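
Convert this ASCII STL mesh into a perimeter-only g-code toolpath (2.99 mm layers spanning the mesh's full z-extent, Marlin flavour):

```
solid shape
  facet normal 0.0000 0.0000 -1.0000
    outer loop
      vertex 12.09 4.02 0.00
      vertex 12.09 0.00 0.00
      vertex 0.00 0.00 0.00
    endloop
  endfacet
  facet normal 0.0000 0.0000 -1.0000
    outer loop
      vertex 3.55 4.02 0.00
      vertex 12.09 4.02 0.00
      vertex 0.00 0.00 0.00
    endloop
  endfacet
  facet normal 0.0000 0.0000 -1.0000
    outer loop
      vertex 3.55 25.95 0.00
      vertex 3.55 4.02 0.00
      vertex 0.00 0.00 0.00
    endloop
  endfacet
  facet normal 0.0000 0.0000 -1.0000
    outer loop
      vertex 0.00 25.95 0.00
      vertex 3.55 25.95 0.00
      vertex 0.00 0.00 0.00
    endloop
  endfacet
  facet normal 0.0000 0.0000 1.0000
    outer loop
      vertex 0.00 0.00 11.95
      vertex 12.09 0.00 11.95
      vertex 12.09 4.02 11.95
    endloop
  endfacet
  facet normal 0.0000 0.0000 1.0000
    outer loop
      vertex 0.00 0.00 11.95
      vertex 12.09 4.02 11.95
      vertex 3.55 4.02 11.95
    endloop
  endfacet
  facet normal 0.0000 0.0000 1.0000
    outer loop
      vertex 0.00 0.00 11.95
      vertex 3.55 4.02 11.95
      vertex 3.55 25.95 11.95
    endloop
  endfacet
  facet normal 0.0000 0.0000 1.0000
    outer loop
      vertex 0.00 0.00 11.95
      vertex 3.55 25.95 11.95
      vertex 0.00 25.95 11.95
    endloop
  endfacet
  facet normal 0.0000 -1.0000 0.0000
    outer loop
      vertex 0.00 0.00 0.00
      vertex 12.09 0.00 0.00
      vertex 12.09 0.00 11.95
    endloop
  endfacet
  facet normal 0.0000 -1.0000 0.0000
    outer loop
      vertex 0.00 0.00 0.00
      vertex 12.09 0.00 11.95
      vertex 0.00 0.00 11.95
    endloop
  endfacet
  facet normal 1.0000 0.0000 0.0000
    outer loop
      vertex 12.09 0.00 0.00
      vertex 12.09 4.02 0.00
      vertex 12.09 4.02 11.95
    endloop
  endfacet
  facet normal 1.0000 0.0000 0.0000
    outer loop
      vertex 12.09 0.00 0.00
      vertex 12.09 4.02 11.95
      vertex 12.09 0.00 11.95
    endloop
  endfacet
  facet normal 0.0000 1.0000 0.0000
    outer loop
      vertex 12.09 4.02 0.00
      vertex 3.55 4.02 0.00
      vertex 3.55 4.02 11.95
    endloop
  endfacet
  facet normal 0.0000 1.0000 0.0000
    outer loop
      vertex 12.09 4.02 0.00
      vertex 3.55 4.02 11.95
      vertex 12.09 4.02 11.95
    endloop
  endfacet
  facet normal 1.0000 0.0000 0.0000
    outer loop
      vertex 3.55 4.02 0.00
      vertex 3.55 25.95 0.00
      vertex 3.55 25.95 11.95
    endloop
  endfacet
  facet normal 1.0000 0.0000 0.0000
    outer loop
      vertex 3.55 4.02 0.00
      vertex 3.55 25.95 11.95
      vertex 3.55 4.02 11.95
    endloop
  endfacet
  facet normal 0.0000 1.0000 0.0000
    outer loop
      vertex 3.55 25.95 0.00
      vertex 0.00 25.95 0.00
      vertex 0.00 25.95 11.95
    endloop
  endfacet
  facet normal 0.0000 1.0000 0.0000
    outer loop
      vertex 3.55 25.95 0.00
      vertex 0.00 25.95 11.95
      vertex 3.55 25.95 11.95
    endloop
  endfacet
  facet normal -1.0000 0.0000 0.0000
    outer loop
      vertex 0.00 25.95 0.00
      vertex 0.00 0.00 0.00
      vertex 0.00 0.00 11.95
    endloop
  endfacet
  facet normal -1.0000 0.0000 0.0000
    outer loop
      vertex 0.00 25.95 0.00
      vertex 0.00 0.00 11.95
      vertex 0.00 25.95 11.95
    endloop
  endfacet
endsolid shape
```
; perimeter-only toolpath
G21 ; units = mm
G90 ; absolute positioning
G28 ; home
; layer 1
G0 Z2.99
G0 X0.00 Y0.00
G1 X12.09 Y0.00
G1 X12.09 Y4.02
G1 X3.55 Y4.02
G1 X3.55 Y25.95
G1 X0.00 Y25.95
G1 X0.00 Y0.00
; layer 2
G0 Z5.97
G0 X0.00 Y0.00
G1 X12.09 Y0.00
G1 X12.09 Y4.02
G1 X3.55 Y4.02
G1 X3.55 Y25.95
G1 X0.00 Y25.95
G1 X0.00 Y0.00
; layer 3
G0 Z8.96
G0 X0.00 Y0.00
G1 X12.09 Y0.00
G1 X12.09 Y4.02
G1 X3.55 Y4.02
G1 X3.55 Y25.95
G1 X0.00 Y25.95
G1 X0.00 Y0.00
; layer 4
G0 Z11.95
G0 X0.00 Y0.00
G1 X12.09 Y0.00
G1 X12.09 Y4.02
G1 X3.55 Y4.02
G1 X3.55 Y25.95
G1 X0.00 Y25.95
G1 X0.00 Y0.00
M2 ; end

The solid is an L-shaped prism: outer 12.1 × 25.9 mm, arm thicknesses ≈ 4.02 mm (horizontal) and 3.55 mm (vertical), extruded 11.9 mm in z. Slicing at Δz = 2.99 mm — 4 equal slices spanning the solid's height, so layer i sits at z = i·h/4 — gives 4 non-empty perimeters. Each is a 6-segment closed polygon; G0 lifts to the layer z and rapids to the start vertex, then G1 traces the edges.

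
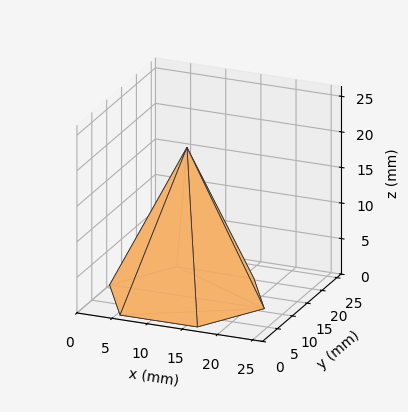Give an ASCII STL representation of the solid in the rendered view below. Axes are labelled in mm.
Reading the render: the shape is a regular 6-sided pyramid, base circumscribed radius ≈ 11 mm, apex at z ≈ 21 mm (dimensions read to the nearest mm from the axis ticks). For the STL, each face is triangulated and given an outward normal.

solid part
  facet normal 0.0000 0.0000 -1.0000
    outer loop
      vertex 5.5 20.5 0.0
      vertex 16.5 20.5 0.0
      vertex 22.0 11.0 0.0
    endloop
  endfacet
  facet normal 0.0000 0.0000 -1.0000
    outer loop
      vertex 0.0 11.0 0.0
      vertex 5.5 20.5 0.0
      vertex 22.0 11.0 0.0
    endloop
  endfacet
  facet normal 0.0000 0.0000 -1.0000
    outer loop
      vertex 5.5 1.5 0.0
      vertex 0.0 11.0 0.0
      vertex 22.0 11.0 0.0
    endloop
  endfacet
  facet normal 0.0000 0.0000 -1.0000
    outer loop
      vertex 16.5 1.5 0.0
      vertex 5.5 1.5 0.0
      vertex 22.0 11.0 0.0
    endloop
  endfacet
  facet normal 0.7882 0.4563 0.4129
    outer loop
      vertex 22.0 11.0 0.0
      vertex 16.5 20.5 0.0
      vertex 11.0 11.0 21.0
    endloop
  endfacet
  facet normal 0.0000 0.9111 0.4122
    outer loop
      vertex 16.5 20.5 0.0
      vertex 5.5 20.5 0.0
      vertex 11.0 11.0 21.0
    endloop
  endfacet
  facet normal -0.7882 0.4563 0.4129
    outer loop
      vertex 5.5 20.5 0.0
      vertex 0.0 11.0 0.0
      vertex 11.0 11.0 21.0
    endloop
  endfacet
  facet normal -0.7882 -0.4563 0.4129
    outer loop
      vertex 0.0 11.0 0.0
      vertex 5.5 1.5 0.0
      vertex 11.0 11.0 21.0
    endloop
  endfacet
  facet normal 0.0000 -0.9111 0.4122
    outer loop
      vertex 5.5 1.5 0.0
      vertex 16.5 1.5 0.0
      vertex 11.0 11.0 21.0
    endloop
  endfacet
  facet normal 0.7882 -0.4563 0.4129
    outer loop
      vertex 16.5 1.5 0.0
      vertex 22.0 11.0 0.0
      vertex 11.0 11.0 21.0
    endloop
  endfacet
endsolid part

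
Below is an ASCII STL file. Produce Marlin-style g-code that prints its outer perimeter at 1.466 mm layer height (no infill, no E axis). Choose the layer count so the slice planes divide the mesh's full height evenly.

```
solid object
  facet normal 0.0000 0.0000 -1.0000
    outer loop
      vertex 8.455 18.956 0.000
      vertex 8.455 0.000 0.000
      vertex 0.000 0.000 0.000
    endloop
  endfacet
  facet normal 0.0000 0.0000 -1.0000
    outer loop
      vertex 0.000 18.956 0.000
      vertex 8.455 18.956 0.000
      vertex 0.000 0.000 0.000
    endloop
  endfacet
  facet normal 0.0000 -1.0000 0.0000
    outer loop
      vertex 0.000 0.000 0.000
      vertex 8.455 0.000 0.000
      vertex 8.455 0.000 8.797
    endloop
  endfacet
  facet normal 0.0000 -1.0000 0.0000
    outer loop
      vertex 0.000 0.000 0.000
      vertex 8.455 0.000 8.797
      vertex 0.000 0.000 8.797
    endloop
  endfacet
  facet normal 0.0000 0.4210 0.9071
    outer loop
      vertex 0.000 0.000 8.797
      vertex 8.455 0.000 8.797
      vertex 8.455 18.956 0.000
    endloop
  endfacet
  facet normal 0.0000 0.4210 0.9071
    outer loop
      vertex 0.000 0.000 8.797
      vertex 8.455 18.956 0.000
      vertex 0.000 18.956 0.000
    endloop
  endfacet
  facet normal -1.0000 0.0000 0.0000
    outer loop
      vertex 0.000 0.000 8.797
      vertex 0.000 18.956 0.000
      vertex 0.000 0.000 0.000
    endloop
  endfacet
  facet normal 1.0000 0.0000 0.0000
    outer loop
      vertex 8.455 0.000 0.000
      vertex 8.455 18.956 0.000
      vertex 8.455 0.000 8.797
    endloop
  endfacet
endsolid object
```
; perimeter-only toolpath
G21 ; units = mm
G90 ; absolute positioning
G28 ; home
; layer 1
G0 Z1.466
G0 X0.000 Y0.000
G1 X8.455 Y0.000
G1 X8.455 Y15.797
G1 X0.000 Y15.797
G1 X0.000 Y0.000
; layer 2
G0 Z2.932
G0 X0.000 Y0.000
G1 X8.455 Y0.000
G1 X8.455 Y12.637
G1 X0.000 Y12.637
G1 X0.000 Y0.000
; layer 3
G0 Z4.399
G0 X0.000 Y0.000
G1 X8.455 Y0.000
G1 X8.455 Y9.478
G1 X0.000 Y9.478
G1 X0.000 Y0.000
; layer 4
G0 Z5.865
G0 X0.000 Y0.000
G1 X8.455 Y0.000
G1 X8.455 Y6.319
G1 X0.000 Y6.319
G1 X0.000 Y0.000
; layer 5
G0 Z7.331
G0 X0.000 Y0.000
G1 X8.455 Y0.000
G1 X8.455 Y3.159
G1 X0.000 Y3.159
G1 X0.000 Y0.000
M2 ; end

The solid is a wedge (ramp): 8.46 × 19 mm base, rising to 8.8 mm along the y=0 edge and sloping linearly to z=0 at y=19. Slicing at Δz = 1.466 mm — 6 equal slices spanning the solid's height, so layer i sits at z = i·h/6 — gives 5 non-empty perimeters. Each is a 4-segment closed polygon; G0 lifts to the layer z and rapids to the start vertex, then G1 traces the edges. The cross-section shrinks linearly with z (the slice at the apex is degenerate and omitted).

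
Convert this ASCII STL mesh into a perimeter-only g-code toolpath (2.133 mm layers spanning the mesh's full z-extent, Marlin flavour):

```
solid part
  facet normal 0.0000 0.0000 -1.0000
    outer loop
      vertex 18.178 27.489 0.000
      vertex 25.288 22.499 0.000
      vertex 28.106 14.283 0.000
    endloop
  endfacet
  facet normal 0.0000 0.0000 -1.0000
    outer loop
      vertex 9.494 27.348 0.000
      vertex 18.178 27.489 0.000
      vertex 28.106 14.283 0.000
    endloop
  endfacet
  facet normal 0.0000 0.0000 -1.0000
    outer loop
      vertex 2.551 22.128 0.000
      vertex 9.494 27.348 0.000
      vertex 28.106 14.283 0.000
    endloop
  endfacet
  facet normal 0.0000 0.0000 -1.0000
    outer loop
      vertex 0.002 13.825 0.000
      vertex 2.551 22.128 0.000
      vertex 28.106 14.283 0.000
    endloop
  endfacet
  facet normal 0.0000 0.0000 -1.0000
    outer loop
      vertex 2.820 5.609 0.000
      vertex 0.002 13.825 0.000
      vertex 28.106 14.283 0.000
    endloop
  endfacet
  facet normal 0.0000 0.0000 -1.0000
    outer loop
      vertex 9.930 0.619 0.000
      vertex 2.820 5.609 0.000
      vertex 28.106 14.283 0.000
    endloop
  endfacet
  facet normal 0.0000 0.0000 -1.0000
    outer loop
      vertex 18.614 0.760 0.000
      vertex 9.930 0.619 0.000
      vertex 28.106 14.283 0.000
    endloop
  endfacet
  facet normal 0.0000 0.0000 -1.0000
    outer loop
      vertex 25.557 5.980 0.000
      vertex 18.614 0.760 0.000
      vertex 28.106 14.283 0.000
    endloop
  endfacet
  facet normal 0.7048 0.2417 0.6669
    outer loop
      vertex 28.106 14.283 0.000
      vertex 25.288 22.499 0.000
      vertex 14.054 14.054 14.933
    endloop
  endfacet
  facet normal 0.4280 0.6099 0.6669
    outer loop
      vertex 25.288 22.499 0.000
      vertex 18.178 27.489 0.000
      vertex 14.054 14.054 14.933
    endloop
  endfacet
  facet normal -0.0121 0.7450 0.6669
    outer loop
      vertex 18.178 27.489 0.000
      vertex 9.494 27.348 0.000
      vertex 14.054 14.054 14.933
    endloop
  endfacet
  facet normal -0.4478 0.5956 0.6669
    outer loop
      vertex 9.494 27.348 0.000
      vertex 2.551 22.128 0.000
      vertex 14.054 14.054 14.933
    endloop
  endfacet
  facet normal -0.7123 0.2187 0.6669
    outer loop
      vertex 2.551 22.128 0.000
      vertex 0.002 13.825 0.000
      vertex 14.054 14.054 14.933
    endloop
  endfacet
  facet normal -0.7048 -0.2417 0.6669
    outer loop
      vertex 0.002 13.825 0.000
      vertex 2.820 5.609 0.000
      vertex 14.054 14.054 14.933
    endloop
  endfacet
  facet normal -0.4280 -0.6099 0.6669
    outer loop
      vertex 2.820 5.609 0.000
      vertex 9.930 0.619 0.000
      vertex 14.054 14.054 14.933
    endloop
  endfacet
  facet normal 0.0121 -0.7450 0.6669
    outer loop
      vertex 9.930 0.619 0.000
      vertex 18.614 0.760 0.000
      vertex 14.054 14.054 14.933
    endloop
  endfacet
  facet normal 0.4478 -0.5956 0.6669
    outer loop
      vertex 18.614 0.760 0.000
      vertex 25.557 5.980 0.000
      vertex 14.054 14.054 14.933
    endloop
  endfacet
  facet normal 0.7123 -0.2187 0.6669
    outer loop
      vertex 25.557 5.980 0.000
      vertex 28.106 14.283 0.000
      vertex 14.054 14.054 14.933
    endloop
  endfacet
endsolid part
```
; perimeter-only toolpath
G21 ; units = mm
G90 ; absolute positioning
G28 ; home
; layer 1
G0 Z2.133
G0 X26.099 Y14.250
G1 X23.683 Y21.293
G1 X17.589 Y25.570
G1 X10.145 Y25.449
G1 X4.194 Y20.975
G1 X2.009 Y13.858
G1 X4.425 Y6.815
G1 X10.519 Y2.538
G1 X17.963 Y2.659
G1 X23.914 Y7.133
G1 X26.099 Y14.250
; layer 2
G0 Z4.267
G0 X24.091 Y14.218
G1 X22.078 Y20.086
G1 X17.000 Y23.650
G1 X10.797 Y23.550
G1 X5.838 Y19.821
G1 X4.017 Y13.890
G1 X6.030 Y8.022
G1 X11.108 Y4.458
G1 X17.311 Y4.558
G1 X22.270 Y8.287
G1 X24.091 Y14.218
; layer 3
G0 Z6.400
G0 X22.084 Y14.185
G1 X20.473 Y18.880
G1 X16.411 Y21.731
G1 X11.448 Y21.651
G1 X7.481 Y18.668
G1 X6.024 Y13.923
G1 X7.635 Y9.228
G1 X11.697 Y6.377
G1 X16.660 Y6.457
G1 X20.627 Y9.440
G1 X22.084 Y14.185
; layer 4
G0 Z8.533
G0 X20.076 Y14.152
G1 X18.869 Y17.673
G1 X15.821 Y19.812
G1 X12.100 Y19.751
G1 X9.124 Y17.514
G1 X8.032 Y13.956
G1 X9.239 Y10.435
G1 X12.287 Y8.296
G1 X16.008 Y8.357
G1 X18.984 Y10.594
G1 X20.076 Y14.152
; layer 5
G0 Z10.666
G0 X18.069 Y14.119
G1 X17.264 Y16.467
G1 X15.232 Y17.893
G1 X12.751 Y17.852
G1 X10.767 Y16.361
G1 X10.039 Y13.989
G1 X10.844 Y11.641
G1 X12.876 Y10.215
G1 X15.357 Y10.256
G1 X17.341 Y11.747
G1 X18.069 Y14.119
; layer 6
G0 Z12.800
G0 X16.061 Y14.087
G1 X15.659 Y15.260
G1 X14.643 Y15.973
G1 X13.403 Y15.953
G1 X12.411 Y15.207
G1 X12.047 Y14.021
G1 X12.449 Y12.848
G1 X13.465 Y12.135
G1 X14.705 Y12.155
G1 X15.697 Y12.901
G1 X16.061 Y14.087
M2 ; end

The solid is a regular 10-sided pyramid, base circumscribed radius ≈ 14.1 mm, apex at z ≈ 14.9 mm. Slicing at Δz = 2.133 mm — 7 equal slices spanning the solid's height, so layer i sits at z = i·h/7 — gives 6 non-empty perimeters. Each is a 10-segment closed polygon; G0 lifts to the layer z and rapids to the start vertex, then G1 traces the edges. The cross-section shrinks linearly with z (the slice at the apex is degenerate and omitted).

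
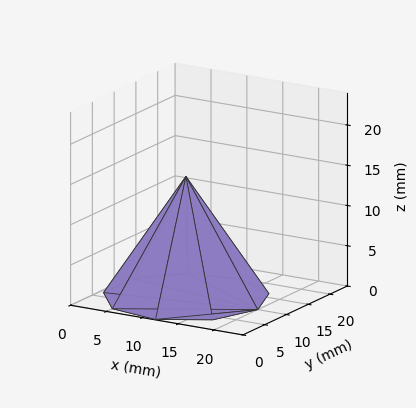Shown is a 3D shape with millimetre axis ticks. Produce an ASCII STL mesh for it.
Reading the render: the shape is a regular 9-sided pyramid, base circumscribed radius ≈ 10 mm, apex at z ≈ 15 mm (dimensions read to the nearest mm from the axis ticks). For the STL, each face is triangulated and given an outward normal.

solid part
  facet normal 0.0000 0.0000 -1.0000
    outer loop
      vertex 11.74 19.85 0.00
      vertex 17.66 16.43 0.00
      vertex 20.00 10.00 0.00
    endloop
  endfacet
  facet normal 0.0000 0.0000 -1.0000
    outer loop
      vertex 5.00 18.66 0.00
      vertex 11.74 19.85 0.00
      vertex 20.00 10.00 0.00
    endloop
  endfacet
  facet normal 0.0000 0.0000 -1.0000
    outer loop
      vertex 0.60 13.42 0.00
      vertex 5.00 18.66 0.00
      vertex 20.00 10.00 0.00
    endloop
  endfacet
  facet normal 0.0000 0.0000 -1.0000
    outer loop
      vertex 0.60 6.58 0.00
      vertex 0.60 13.42 0.00
      vertex 20.00 10.00 0.00
    endloop
  endfacet
  facet normal 0.0000 0.0000 -1.0000
    outer loop
      vertex 5.00 1.34 0.00
      vertex 0.60 6.58 0.00
      vertex 20.00 10.00 0.00
    endloop
  endfacet
  facet normal 0.0000 0.0000 -1.0000
    outer loop
      vertex 11.74 0.15 0.00
      vertex 5.00 1.34 0.00
      vertex 20.00 10.00 0.00
    endloop
  endfacet
  facet normal 0.0000 0.0000 -1.0000
    outer loop
      vertex 17.66 3.57 0.00
      vertex 11.74 0.15 0.00
      vertex 20.00 10.00 0.00
    endloop
  endfacet
  facet normal 0.7963 0.2898 0.5309
    outer loop
      vertex 20.00 10.00 0.00
      vertex 17.66 16.43 0.00
      vertex 10.00 10.00 15.00
    endloop
  endfacet
  facet normal 0.4239 0.7337 0.5310
    outer loop
      vertex 17.66 16.43 0.00
      vertex 11.74 19.85 0.00
      vertex 10.00 10.00 15.00
    endloop
  endfacet
  facet normal -0.1473 0.8345 0.5309
    outer loop
      vertex 11.74 19.85 0.00
      vertex 5.00 18.66 0.00
      vertex 10.00 10.00 15.00
    endloop
  endfacet
  facet normal -0.6490 0.5449 0.5309
    outer loop
      vertex 5.00 18.66 0.00
      vertex 0.60 13.42 0.00
      vertex 10.00 10.00 15.00
    endloop
  endfacet
  facet normal -0.8474 0.0000 0.5310
    outer loop
      vertex 0.60 13.42 0.00
      vertex 0.60 6.58 0.00
      vertex 10.00 10.00 15.00
    endloop
  endfacet
  facet normal -0.6490 -0.5449 0.5309
    outer loop
      vertex 0.60 6.58 0.00
      vertex 5.00 1.34 0.00
      vertex 10.00 10.00 15.00
    endloop
  endfacet
  facet normal -0.1473 -0.8345 0.5309
    outer loop
      vertex 5.00 1.34 0.00
      vertex 11.74 0.15 0.00
      vertex 10.00 10.00 15.00
    endloop
  endfacet
  facet normal 0.4239 -0.7337 0.5310
    outer loop
      vertex 11.74 0.15 0.00
      vertex 17.66 3.57 0.00
      vertex 10.00 10.00 15.00
    endloop
  endfacet
  facet normal 0.7963 -0.2898 0.5309
    outer loop
      vertex 17.66 3.57 0.00
      vertex 20.00 10.00 0.00
      vertex 10.00 10.00 15.00
    endloop
  endfacet
endsolid part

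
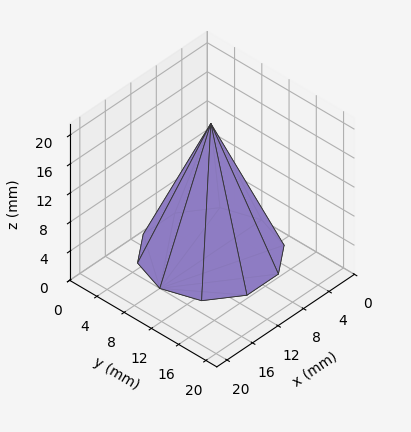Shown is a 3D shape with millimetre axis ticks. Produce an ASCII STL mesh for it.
Reading the render: the shape is a regular 10-sided pyramid, base circumscribed radius ≈ 8 mm, apex at z ≈ 18 mm (dimensions read to the nearest mm from the axis ticks). For the STL, each face is triangulated and given an outward normal.

solid part
  facet normal 0.0000 0.0000 -1.0000
    outer loop
      vertex 10.47 15.61 0.00
      vertex 14.47 12.70 0.00
      vertex 16.00 8.00 0.00
    endloop
  endfacet
  facet normal 0.0000 0.0000 -1.0000
    outer loop
      vertex 5.53 15.61 0.00
      vertex 10.47 15.61 0.00
      vertex 16.00 8.00 0.00
    endloop
  endfacet
  facet normal 0.0000 0.0000 -1.0000
    outer loop
      vertex 1.53 12.70 0.00
      vertex 5.53 15.61 0.00
      vertex 16.00 8.00 0.00
    endloop
  endfacet
  facet normal 0.0000 0.0000 -1.0000
    outer loop
      vertex 0.00 8.00 0.00
      vertex 1.53 12.70 0.00
      vertex 16.00 8.00 0.00
    endloop
  endfacet
  facet normal 0.0000 0.0000 -1.0000
    outer loop
      vertex 1.53 3.30 0.00
      vertex 0.00 8.00 0.00
      vertex 16.00 8.00 0.00
    endloop
  endfacet
  facet normal 0.0000 0.0000 -1.0000
    outer loop
      vertex 5.53 0.39 0.00
      vertex 1.53 3.30 0.00
      vertex 16.00 8.00 0.00
    endloop
  endfacet
  facet normal 0.0000 0.0000 -1.0000
    outer loop
      vertex 10.47 0.39 0.00
      vertex 5.53 0.39 0.00
      vertex 16.00 8.00 0.00
    endloop
  endfacet
  facet normal 0.0000 0.0000 -1.0000
    outer loop
      vertex 14.47 3.30 0.00
      vertex 10.47 0.39 0.00
      vertex 16.00 8.00 0.00
    endloop
  endfacet
  facet normal 0.8759 0.2851 0.3893
    outer loop
      vertex 16.00 8.00 0.00
      vertex 14.47 12.70 0.00
      vertex 8.00 8.00 18.00
    endloop
  endfacet
  facet normal 0.5419 0.7449 0.3893
    outer loop
      vertex 14.47 12.70 0.00
      vertex 10.47 15.61 0.00
      vertex 8.00 8.00 18.00
    endloop
  endfacet
  facet normal 0.0000 0.9211 0.3894
    outer loop
      vertex 10.47 15.61 0.00
      vertex 5.53 15.61 0.00
      vertex 8.00 8.00 18.00
    endloop
  endfacet
  facet normal -0.5419 0.7449 0.3893
    outer loop
      vertex 5.53 15.61 0.00
      vertex 1.53 12.70 0.00
      vertex 8.00 8.00 18.00
    endloop
  endfacet
  facet normal -0.8759 0.2851 0.3893
    outer loop
      vertex 1.53 12.70 0.00
      vertex 0.00 8.00 0.00
      vertex 8.00 8.00 18.00
    endloop
  endfacet
  facet normal -0.8759 -0.2851 0.3893
    outer loop
      vertex 0.00 8.00 0.00
      vertex 1.53 3.30 0.00
      vertex 8.00 8.00 18.00
    endloop
  endfacet
  facet normal -0.5419 -0.7449 0.3893
    outer loop
      vertex 1.53 3.30 0.00
      vertex 5.53 0.39 0.00
      vertex 8.00 8.00 18.00
    endloop
  endfacet
  facet normal 0.0000 -0.9211 0.3894
    outer loop
      vertex 5.53 0.39 0.00
      vertex 10.47 0.39 0.00
      vertex 8.00 8.00 18.00
    endloop
  endfacet
  facet normal 0.5419 -0.7449 0.3893
    outer loop
      vertex 10.47 0.39 0.00
      vertex 14.47 3.30 0.00
      vertex 8.00 8.00 18.00
    endloop
  endfacet
  facet normal 0.8759 -0.2851 0.3893
    outer loop
      vertex 14.47 3.30 0.00
      vertex 16.00 8.00 0.00
      vertex 8.00 8.00 18.00
    endloop
  endfacet
endsolid part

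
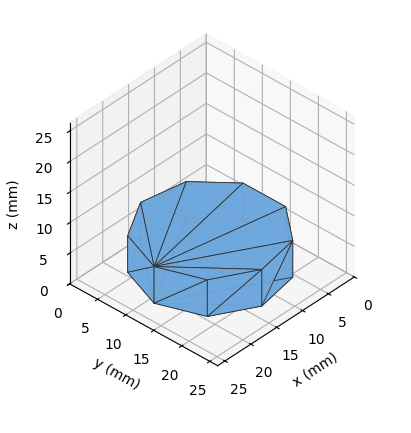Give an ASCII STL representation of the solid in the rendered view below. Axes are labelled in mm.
Reading the render: the shape is a regular 9-sided prism (a cylinder approximated with 9 flat sides), circumscribed radius ≈ 11 mm, height ≈ 6 mm (dimensions read to the nearest mm from the axis ticks). For the STL, each face is triangulated and given an outward normal.

solid part
  facet normal 0.0000 0.0000 -1.0000
    outer loop
      vertex 12.9 21.8 0.0
      vertex 19.4 18.1 0.0
      vertex 22.0 11.0 0.0
    endloop
  endfacet
  facet normal 0.0000 0.0000 -1.0000
    outer loop
      vertex 5.5 20.5 0.0
      vertex 12.9 21.8 0.0
      vertex 22.0 11.0 0.0
    endloop
  endfacet
  facet normal 0.0000 0.0000 -1.0000
    outer loop
      vertex 0.7 14.8 0.0
      vertex 5.5 20.5 0.0
      vertex 22.0 11.0 0.0
    endloop
  endfacet
  facet normal 0.0000 0.0000 -1.0000
    outer loop
      vertex 0.7 7.2 0.0
      vertex 0.7 14.8 0.0
      vertex 22.0 11.0 0.0
    endloop
  endfacet
  facet normal 0.0000 0.0000 -1.0000
    outer loop
      vertex 5.5 1.5 0.0
      vertex 0.7 7.2 0.0
      vertex 22.0 11.0 0.0
    endloop
  endfacet
  facet normal 0.0000 0.0000 -1.0000
    outer loop
      vertex 12.9 0.2 0.0
      vertex 5.5 1.5 0.0
      vertex 22.0 11.0 0.0
    endloop
  endfacet
  facet normal 0.0000 0.0000 -1.0000
    outer loop
      vertex 19.4 3.9 0.0
      vertex 12.9 0.2 0.0
      vertex 22.0 11.0 0.0
    endloop
  endfacet
  facet normal 0.0000 0.0000 1.0000
    outer loop
      vertex 22.0 11.0 6.0
      vertex 19.4 18.1 6.0
      vertex 12.9 21.8 6.0
    endloop
  endfacet
  facet normal 0.0000 0.0000 1.0000
    outer loop
      vertex 22.0 11.0 6.0
      vertex 12.9 21.8 6.0
      vertex 5.5 20.5 6.0
    endloop
  endfacet
  facet normal 0.0000 0.0000 1.0000
    outer loop
      vertex 22.0 11.0 6.0
      vertex 5.5 20.5 6.0
      vertex 0.7 14.8 6.0
    endloop
  endfacet
  facet normal 0.0000 0.0000 1.0000
    outer loop
      vertex 22.0 11.0 6.0
      vertex 0.7 14.8 6.0
      vertex 0.7 7.2 6.0
    endloop
  endfacet
  facet normal 0.0000 0.0000 1.0000
    outer loop
      vertex 22.0 11.0 6.0
      vertex 0.7 7.2 6.0
      vertex 5.5 1.5 6.0
    endloop
  endfacet
  facet normal 0.0000 0.0000 1.0000
    outer loop
      vertex 22.0 11.0 6.0
      vertex 5.5 1.5 6.0
      vertex 12.9 0.2 6.0
    endloop
  endfacet
  facet normal 0.0000 0.0000 1.0000
    outer loop
      vertex 22.0 11.0 6.0
      vertex 12.9 0.2 6.0
      vertex 19.4 3.9 6.0
    endloop
  endfacet
  facet normal 0.9390 0.3439 0.0000
    outer loop
      vertex 22.0 11.0 0.0
      vertex 19.4 18.1 0.0
      vertex 19.4 18.1 6.0
    endloop
  endfacet
  facet normal 0.9390 0.3439 0.0000
    outer loop
      vertex 22.0 11.0 0.0
      vertex 19.4 18.1 6.0
      vertex 22.0 11.0 6.0
    endloop
  endfacet
  facet normal 0.4947 0.8691 0.0000
    outer loop
      vertex 19.4 18.1 0.0
      vertex 12.9 21.8 0.0
      vertex 12.9 21.8 6.0
    endloop
  endfacet
  facet normal 0.4947 0.8691 0.0000
    outer loop
      vertex 19.4 18.1 0.0
      vertex 12.9 21.8 6.0
      vertex 19.4 18.1 6.0
    endloop
  endfacet
  facet normal -0.1730 0.9849 0.0000
    outer loop
      vertex 12.9 21.8 0.0
      vertex 5.5 20.5 0.0
      vertex 5.5 20.5 6.0
    endloop
  endfacet
  facet normal -0.1730 0.9849 0.0000
    outer loop
      vertex 12.9 21.8 0.0
      vertex 5.5 20.5 6.0
      vertex 12.9 21.8 6.0
    endloop
  endfacet
  facet normal -0.7649 0.6441 0.0000
    outer loop
      vertex 5.5 20.5 0.0
      vertex 0.7 14.8 0.0
      vertex 0.7 14.8 6.0
    endloop
  endfacet
  facet normal -0.7649 0.6441 0.0000
    outer loop
      vertex 5.5 20.5 0.0
      vertex 0.7 14.8 6.0
      vertex 5.5 20.5 6.0
    endloop
  endfacet
  facet normal -1.0000 0.0000 0.0000
    outer loop
      vertex 0.7 14.8 0.0
      vertex 0.7 7.2 0.0
      vertex 0.7 7.2 6.0
    endloop
  endfacet
  facet normal -1.0000 0.0000 0.0000
    outer loop
      vertex 0.7 14.8 0.0
      vertex 0.7 7.2 6.0
      vertex 0.7 14.8 6.0
    endloop
  endfacet
  facet normal -0.7649 -0.6441 0.0000
    outer loop
      vertex 0.7 7.2 0.0
      vertex 5.5 1.5 0.0
      vertex 5.5 1.5 6.0
    endloop
  endfacet
  facet normal -0.7649 -0.6441 0.0000
    outer loop
      vertex 0.7 7.2 0.0
      vertex 5.5 1.5 6.0
      vertex 0.7 7.2 6.0
    endloop
  endfacet
  facet normal -0.1730 -0.9849 0.0000
    outer loop
      vertex 5.5 1.5 0.0
      vertex 12.9 0.2 0.0
      vertex 12.9 0.2 6.0
    endloop
  endfacet
  facet normal -0.1730 -0.9849 0.0000
    outer loop
      vertex 5.5 1.5 0.0
      vertex 12.9 0.2 6.0
      vertex 5.5 1.5 6.0
    endloop
  endfacet
  facet normal 0.4947 -0.8691 0.0000
    outer loop
      vertex 12.9 0.2 0.0
      vertex 19.4 3.9 0.0
      vertex 19.4 3.9 6.0
    endloop
  endfacet
  facet normal 0.4947 -0.8691 0.0000
    outer loop
      vertex 12.9 0.2 0.0
      vertex 19.4 3.9 6.0
      vertex 12.9 0.2 6.0
    endloop
  endfacet
  facet normal 0.9390 -0.3439 0.0000
    outer loop
      vertex 19.4 3.9 0.0
      vertex 22.0 11.0 0.0
      vertex 22.0 11.0 6.0
    endloop
  endfacet
  facet normal 0.9390 -0.3439 0.0000
    outer loop
      vertex 19.4 3.9 0.0
      vertex 22.0 11.0 6.0
      vertex 19.4 3.9 6.0
    endloop
  endfacet
endsolid part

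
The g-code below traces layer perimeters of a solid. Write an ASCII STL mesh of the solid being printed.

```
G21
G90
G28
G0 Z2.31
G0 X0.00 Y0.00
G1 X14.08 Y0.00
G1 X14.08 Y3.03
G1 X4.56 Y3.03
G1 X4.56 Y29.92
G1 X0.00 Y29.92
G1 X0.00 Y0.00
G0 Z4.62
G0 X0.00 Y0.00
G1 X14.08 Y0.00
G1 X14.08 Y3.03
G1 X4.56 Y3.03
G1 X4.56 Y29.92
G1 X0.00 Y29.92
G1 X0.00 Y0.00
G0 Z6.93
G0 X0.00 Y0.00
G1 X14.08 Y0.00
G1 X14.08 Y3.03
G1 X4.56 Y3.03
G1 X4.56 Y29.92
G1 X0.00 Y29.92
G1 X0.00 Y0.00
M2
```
solid part
  facet normal 0.0000 0.0000 -1.0000
    outer loop
      vertex 14.08 3.03 0.00
      vertex 14.08 0.00 0.00
      vertex 0.00 0.00 0.00
    endloop
  endfacet
  facet normal 0.0000 0.0000 -1.0000
    outer loop
      vertex 4.56 3.03 0.00
      vertex 14.08 3.03 0.00
      vertex 0.00 0.00 0.00
    endloop
  endfacet
  facet normal 0.0000 0.0000 -1.0000
    outer loop
      vertex 4.56 29.92 0.00
      vertex 4.56 3.03 0.00
      vertex 0.00 0.00 0.00
    endloop
  endfacet
  facet normal 0.0000 0.0000 -1.0000
    outer loop
      vertex 0.00 29.92 0.00
      vertex 4.56 29.92 0.00
      vertex 0.00 0.00 0.00
    endloop
  endfacet
  facet normal 0.0000 0.0000 1.0000
    outer loop
      vertex 0.00 0.00 6.93
      vertex 14.08 0.00 6.93
      vertex 14.08 3.03 6.93
    endloop
  endfacet
  facet normal 0.0000 0.0000 1.0000
    outer loop
      vertex 0.00 0.00 6.93
      vertex 14.08 3.03 6.93
      vertex 4.56 3.03 6.93
    endloop
  endfacet
  facet normal 0.0000 0.0000 1.0000
    outer loop
      vertex 0.00 0.00 6.93
      vertex 4.56 3.03 6.93
      vertex 4.56 29.92 6.93
    endloop
  endfacet
  facet normal 0.0000 0.0000 1.0000
    outer loop
      vertex 0.00 0.00 6.93
      vertex 4.56 29.92 6.93
      vertex 0.00 29.92 6.93
    endloop
  endfacet
  facet normal 0.0000 -1.0000 0.0000
    outer loop
      vertex 0.00 0.00 0.00
      vertex 14.08 0.00 0.00
      vertex 14.08 0.00 6.93
    endloop
  endfacet
  facet normal 0.0000 -1.0000 0.0000
    outer loop
      vertex 0.00 0.00 0.00
      vertex 14.08 0.00 6.93
      vertex 0.00 0.00 6.93
    endloop
  endfacet
  facet normal 1.0000 0.0000 0.0000
    outer loop
      vertex 14.08 0.00 0.00
      vertex 14.08 3.03 0.00
      vertex 14.08 3.03 6.93
    endloop
  endfacet
  facet normal 1.0000 0.0000 0.0000
    outer loop
      vertex 14.08 0.00 0.00
      vertex 14.08 3.03 6.93
      vertex 14.08 0.00 6.93
    endloop
  endfacet
  facet normal 0.0000 1.0000 0.0000
    outer loop
      vertex 14.08 3.03 0.00
      vertex 4.56 3.03 0.00
      vertex 4.56 3.03 6.93
    endloop
  endfacet
  facet normal 0.0000 1.0000 0.0000
    outer loop
      vertex 14.08 3.03 0.00
      vertex 4.56 3.03 6.93
      vertex 14.08 3.03 6.93
    endloop
  endfacet
  facet normal 1.0000 0.0000 0.0000
    outer loop
      vertex 4.56 3.03 0.00
      vertex 4.56 29.92 0.00
      vertex 4.56 29.92 6.93
    endloop
  endfacet
  facet normal 1.0000 0.0000 0.0000
    outer loop
      vertex 4.56 3.03 0.00
      vertex 4.56 29.92 6.93
      vertex 4.56 3.03 6.93
    endloop
  endfacet
  facet normal 0.0000 1.0000 0.0000
    outer loop
      vertex 4.56 29.92 0.00
      vertex 0.00 29.92 0.00
      vertex 0.00 29.92 6.93
    endloop
  endfacet
  facet normal 0.0000 1.0000 0.0000
    outer loop
      vertex 4.56 29.92 0.00
      vertex 0.00 29.92 6.93
      vertex 4.56 29.92 6.93
    endloop
  endfacet
  facet normal -1.0000 0.0000 0.0000
    outer loop
      vertex 0.00 29.92 0.00
      vertex 0.00 0.00 0.00
      vertex 0.00 0.00 6.93
    endloop
  endfacet
  facet normal -1.0000 0.0000 0.0000
    outer loop
      vertex 0.00 29.92 0.00
      vertex 0.00 0.00 6.93
      vertex 0.00 29.92 6.93
    endloop
  endfacet
endsolid part

The G0 Z moves step by Δz≈2.31 mm. Every layer's G1 loop is the same polygon, so the solid is a straight extrusion of it from z=0 to z≈6.93. Closing with flat bottom and top caps and triangulating gives 20 facets — an L-shaped prism: outer 14.1 × 29.9 mm, arm thicknesses ≈ 3.03 mm (horizontal) and 4.56 mm (vertical), extruded 6.93 mm in z.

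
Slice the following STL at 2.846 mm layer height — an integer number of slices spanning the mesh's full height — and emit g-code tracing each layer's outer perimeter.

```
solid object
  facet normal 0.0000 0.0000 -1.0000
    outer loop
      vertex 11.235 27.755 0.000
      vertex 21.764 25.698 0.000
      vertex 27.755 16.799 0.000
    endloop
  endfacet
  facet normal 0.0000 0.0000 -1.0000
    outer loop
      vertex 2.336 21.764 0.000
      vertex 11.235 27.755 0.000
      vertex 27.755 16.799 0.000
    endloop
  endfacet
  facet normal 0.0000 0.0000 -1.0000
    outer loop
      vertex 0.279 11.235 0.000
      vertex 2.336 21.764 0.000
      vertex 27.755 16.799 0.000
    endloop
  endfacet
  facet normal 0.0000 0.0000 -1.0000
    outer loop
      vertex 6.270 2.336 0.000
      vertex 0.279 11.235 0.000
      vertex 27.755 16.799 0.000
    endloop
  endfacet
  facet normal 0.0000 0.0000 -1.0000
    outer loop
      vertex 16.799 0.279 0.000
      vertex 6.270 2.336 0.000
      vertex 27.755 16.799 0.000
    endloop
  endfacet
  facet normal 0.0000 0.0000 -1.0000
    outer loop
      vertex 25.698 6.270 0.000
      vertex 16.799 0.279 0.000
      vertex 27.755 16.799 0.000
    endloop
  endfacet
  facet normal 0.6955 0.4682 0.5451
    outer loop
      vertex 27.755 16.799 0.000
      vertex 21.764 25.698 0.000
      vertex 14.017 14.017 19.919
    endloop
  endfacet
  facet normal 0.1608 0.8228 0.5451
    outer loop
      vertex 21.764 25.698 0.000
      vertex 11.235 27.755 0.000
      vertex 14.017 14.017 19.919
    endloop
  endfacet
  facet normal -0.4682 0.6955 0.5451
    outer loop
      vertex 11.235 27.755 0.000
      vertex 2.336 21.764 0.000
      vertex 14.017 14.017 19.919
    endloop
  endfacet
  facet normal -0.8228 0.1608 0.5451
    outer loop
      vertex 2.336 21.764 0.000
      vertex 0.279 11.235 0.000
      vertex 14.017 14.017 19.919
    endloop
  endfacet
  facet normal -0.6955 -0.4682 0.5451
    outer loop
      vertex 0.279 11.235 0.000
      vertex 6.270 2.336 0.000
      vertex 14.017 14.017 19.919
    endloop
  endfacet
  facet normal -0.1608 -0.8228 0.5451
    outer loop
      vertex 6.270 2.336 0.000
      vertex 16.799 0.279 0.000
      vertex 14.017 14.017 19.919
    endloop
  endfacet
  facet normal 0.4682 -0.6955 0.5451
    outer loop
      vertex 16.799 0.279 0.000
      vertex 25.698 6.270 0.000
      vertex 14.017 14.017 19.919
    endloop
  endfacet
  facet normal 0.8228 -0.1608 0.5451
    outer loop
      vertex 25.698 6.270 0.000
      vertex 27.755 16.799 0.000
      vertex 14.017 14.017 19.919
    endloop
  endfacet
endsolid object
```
; perimeter-only toolpath
G21 ; units = mm
G90 ; absolute positioning
G28 ; home
; layer 1
G0 Z2.846
G0 X25.792 Y16.402
G1 X20.657 Y24.029
G1 X11.632 Y25.792
G1 X4.005 Y20.657
G1 X2.242 Y11.632
G1 X7.377 Y4.005
G1 X16.402 Y2.242
G1 X24.029 Y7.377
G1 X25.792 Y16.402
; layer 2
G0 Z5.691
G0 X23.830 Y16.004
G1 X19.551 Y22.361
G1 X12.030 Y23.830
G1 X5.673 Y19.551
G1 X4.204 Y12.030
G1 X8.483 Y5.673
G1 X16.004 Y4.204
G1 X22.361 Y8.483
G1 X23.830 Y16.004
; layer 3
G0 Z8.537
G0 X21.867 Y15.607
G1 X18.444 Y20.692
G1 X12.427 Y21.867
G1 X7.342 Y18.444
G1 X6.167 Y12.427
G1 X9.590 Y7.342
G1 X15.607 Y6.167
G1 X20.692 Y9.590
G1 X21.867 Y15.607
; layer 4
G0 Z11.382
G0 X19.905 Y15.209
G1 X17.337 Y19.023
G1 X12.825 Y19.905
G1 X9.011 Y17.337
G1 X8.129 Y12.825
G1 X10.697 Y9.011
G1 X15.209 Y8.129
G1 X19.023 Y10.697
G1 X19.905 Y15.209
; layer 5
G0 Z14.228
G0 X17.942 Y14.812
G1 X16.230 Y17.354
G1 X13.222 Y17.942
G1 X10.680 Y16.230
G1 X10.092 Y13.222
G1 X11.804 Y10.680
G1 X14.812 Y10.092
G1 X17.354 Y11.804
G1 X17.942 Y14.812
; layer 6
G0 Z17.073
G0 X15.980 Y14.414
G1 X15.124 Y15.686
G1 X13.620 Y15.980
G1 X12.348 Y15.124
G1 X12.054 Y13.620
G1 X12.910 Y12.348
G1 X14.414 Y12.054
G1 X15.686 Y12.910
G1 X15.980 Y14.414
M2 ; end

The solid is a regular 8-sided pyramid, base circumscribed radius ≈ 14 mm, apex at z ≈ 19.9 mm. Slicing at Δz = 2.846 mm — 7 equal slices spanning the solid's height, so layer i sits at z = i·h/7 — gives 6 non-empty perimeters. Each is a 8-segment closed polygon; G0 lifts to the layer z and rapids to the start vertex, then G1 traces the edges. The cross-section shrinks linearly with z (the slice at the apex is degenerate and omitted).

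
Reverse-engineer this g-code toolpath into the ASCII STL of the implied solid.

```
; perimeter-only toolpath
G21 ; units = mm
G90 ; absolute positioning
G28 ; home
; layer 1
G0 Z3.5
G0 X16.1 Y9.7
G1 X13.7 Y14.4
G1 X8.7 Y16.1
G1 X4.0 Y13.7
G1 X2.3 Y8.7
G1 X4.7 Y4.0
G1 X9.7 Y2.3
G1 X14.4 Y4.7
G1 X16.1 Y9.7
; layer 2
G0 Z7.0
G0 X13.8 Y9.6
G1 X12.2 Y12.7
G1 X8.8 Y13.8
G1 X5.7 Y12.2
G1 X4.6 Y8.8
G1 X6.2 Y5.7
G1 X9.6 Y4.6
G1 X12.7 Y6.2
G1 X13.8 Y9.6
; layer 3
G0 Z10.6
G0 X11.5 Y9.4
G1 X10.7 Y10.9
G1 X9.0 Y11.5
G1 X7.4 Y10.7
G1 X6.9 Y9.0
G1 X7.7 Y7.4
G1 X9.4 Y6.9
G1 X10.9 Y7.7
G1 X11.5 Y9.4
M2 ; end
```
solid part
  facet normal 0.0000 0.0000 -1.0000
    outer loop
      vertex 8.5 18.4 0.0
      vertex 15.2 16.2 0.0
      vertex 18.4 9.9 0.0
    endloop
  endfacet
  facet normal 0.0000 0.0000 -1.0000
    outer loop
      vertex 2.2 15.2 0.0
      vertex 8.5 18.4 0.0
      vertex 18.4 9.9 0.0
    endloop
  endfacet
  facet normal 0.0000 0.0000 -1.0000
    outer loop
      vertex 0.0 8.5 0.0
      vertex 2.2 15.2 0.0
      vertex 18.4 9.9 0.0
    endloop
  endfacet
  facet normal 0.0000 0.0000 -1.0000
    outer loop
      vertex 3.2 2.2 0.0
      vertex 0.0 8.5 0.0
      vertex 18.4 9.9 0.0
    endloop
  endfacet
  facet normal 0.0000 0.0000 -1.0000
    outer loop
      vertex 9.9 0.0 0.0
      vertex 3.2 2.2 0.0
      vertex 18.4 9.9 0.0
    endloop
  endfacet
  facet normal 0.0000 0.0000 -1.0000
    outer loop
      vertex 16.2 3.2 0.0
      vertex 9.9 0.0 0.0
      vertex 18.4 9.9 0.0
    endloop
  endfacet
  facet normal 0.7631 0.3876 0.5172
    outer loop
      vertex 18.4 9.9 0.0
      vertex 15.2 16.2 0.0
      vertex 9.2 9.2 14.1
    endloop
  endfacet
  facet normal 0.2670 0.8131 0.5173
    outer loop
      vertex 15.2 16.2 0.0
      vertex 8.5 18.4 0.0
      vertex 9.2 9.2 14.1
    endloop
  endfacet
  facet normal -0.3876 0.7631 0.5172
    outer loop
      vertex 8.5 18.4 0.0
      vertex 2.2 15.2 0.0
      vertex 9.2 9.2 14.1
    endloop
  endfacet
  facet normal -0.8131 0.2670 0.5173
    outer loop
      vertex 2.2 15.2 0.0
      vertex 0.0 8.5 0.0
      vertex 9.2 9.2 14.1
    endloop
  endfacet
  facet normal -0.7631 -0.3876 0.5172
    outer loop
      vertex 0.0 8.5 0.0
      vertex 3.2 2.2 0.0
      vertex 9.2 9.2 14.1
    endloop
  endfacet
  facet normal -0.2670 -0.8131 0.5173
    outer loop
      vertex 3.2 2.2 0.0
      vertex 9.9 0.0 0.0
      vertex 9.2 9.2 14.1
    endloop
  endfacet
  facet normal 0.3876 -0.7631 0.5172
    outer loop
      vertex 9.9 0.0 0.0
      vertex 16.2 3.2 0.0
      vertex 9.2 9.2 14.1
    endloop
  endfacet
  facet normal 0.8131 -0.2670 0.5173
    outer loop
      vertex 16.2 3.2 0.0
      vertex 18.4 9.9 0.0
      vertex 9.2 9.2 14.1
    endloop
  endfacet
endsolid part

The G0 Z moves step by Δz≈3.5 mm. The G1 loops shrink linearly with z, so the solid tapers from its base footprint up to z≈14.1. Closing with a flat bottom cap and the tapered top and triangulating gives 14 facets — a regular 8-sided pyramid, base circumscribed radius ≈ 9.2 mm, apex at z ≈ 14.1 mm.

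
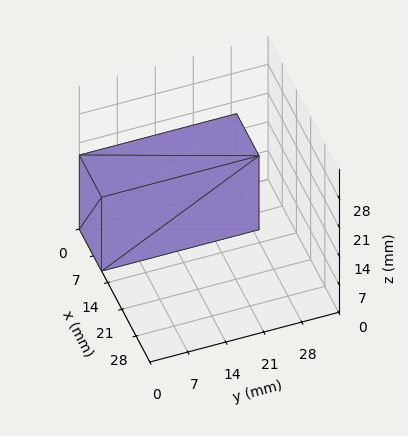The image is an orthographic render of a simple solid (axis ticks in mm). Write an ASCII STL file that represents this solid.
Reading the render: the shape is a rectangular box, roughly 11 × 29 mm footprint and 18 mm tall (dimensions read to the nearest mm from the axis ticks). For the STL, each face is triangulated and given an outward normal.

solid part
  facet normal 0.0000 0.0000 -1.0000
    outer loop
      vertex 11.00 29.00 0.00
      vertex 11.00 0.00 0.00
      vertex 0.00 0.00 0.00
    endloop
  endfacet
  facet normal 0.0000 0.0000 -1.0000
    outer loop
      vertex 0.00 29.00 0.00
      vertex 11.00 29.00 0.00
      vertex 0.00 0.00 0.00
    endloop
  endfacet
  facet normal 0.0000 0.0000 1.0000
    outer loop
      vertex 0.00 0.00 18.00
      vertex 11.00 0.00 18.00
      vertex 11.00 29.00 18.00
    endloop
  endfacet
  facet normal 0.0000 0.0000 1.0000
    outer loop
      vertex 0.00 0.00 18.00
      vertex 11.00 29.00 18.00
      vertex 0.00 29.00 18.00
    endloop
  endfacet
  facet normal 0.0000 -1.0000 0.0000
    outer loop
      vertex 0.00 0.00 0.00
      vertex 11.00 0.00 0.00
      vertex 11.00 0.00 18.00
    endloop
  endfacet
  facet normal 0.0000 -1.0000 0.0000
    outer loop
      vertex 0.00 0.00 0.00
      vertex 11.00 0.00 18.00
      vertex 0.00 0.00 18.00
    endloop
  endfacet
  facet normal 0.0000 1.0000 0.0000
    outer loop
      vertex 11.00 29.00 18.00
      vertex 11.00 29.00 0.00
      vertex 0.00 29.00 0.00
    endloop
  endfacet
  facet normal 0.0000 1.0000 0.0000
    outer loop
      vertex 0.00 29.00 18.00
      vertex 11.00 29.00 18.00
      vertex 0.00 29.00 0.00
    endloop
  endfacet
  facet normal -1.0000 0.0000 0.0000
    outer loop
      vertex 0.00 29.00 18.00
      vertex 0.00 29.00 0.00
      vertex 0.00 0.00 0.00
    endloop
  endfacet
  facet normal -1.0000 0.0000 0.0000
    outer loop
      vertex 0.00 0.00 18.00
      vertex 0.00 29.00 18.00
      vertex 0.00 0.00 0.00
    endloop
  endfacet
  facet normal 1.0000 0.0000 0.0000
    outer loop
      vertex 11.00 0.00 0.00
      vertex 11.00 29.00 0.00
      vertex 11.00 29.00 18.00
    endloop
  endfacet
  facet normal 1.0000 0.0000 0.0000
    outer loop
      vertex 11.00 0.00 0.00
      vertex 11.00 29.00 18.00
      vertex 11.00 0.00 18.00
    endloop
  endfacet
endsolid part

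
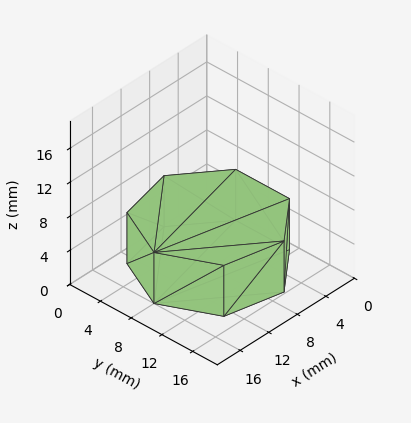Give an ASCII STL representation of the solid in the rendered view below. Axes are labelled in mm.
Reading the render: the shape is a regular 7-sided prism (a cylinder approximated with 7 flat sides), circumscribed radius ≈ 8 mm, height ≈ 6 mm (dimensions read to the nearest mm from the axis ticks). For the STL, each face is triangulated and given an outward normal.

solid part
  facet normal 0.0000 0.0000 -1.0000
    outer loop
      vertex 6.2 15.8 0.0
      vertex 13.0 14.3 0.0
      vertex 16.0 8.0 0.0
    endloop
  endfacet
  facet normal 0.0000 0.0000 -1.0000
    outer loop
      vertex 0.8 11.5 0.0
      vertex 6.2 15.8 0.0
      vertex 16.0 8.0 0.0
    endloop
  endfacet
  facet normal 0.0000 0.0000 -1.0000
    outer loop
      vertex 0.8 4.5 0.0
      vertex 0.8 11.5 0.0
      vertex 16.0 8.0 0.0
    endloop
  endfacet
  facet normal 0.0000 0.0000 -1.0000
    outer loop
      vertex 6.2 0.2 0.0
      vertex 0.8 4.5 0.0
      vertex 16.0 8.0 0.0
    endloop
  endfacet
  facet normal 0.0000 0.0000 -1.0000
    outer loop
      vertex 13.0 1.7 0.0
      vertex 6.2 0.2 0.0
      vertex 16.0 8.0 0.0
    endloop
  endfacet
  facet normal 0.0000 0.0000 1.0000
    outer loop
      vertex 16.0 8.0 6.0
      vertex 13.0 14.3 6.0
      vertex 6.2 15.8 6.0
    endloop
  endfacet
  facet normal 0.0000 0.0000 1.0000
    outer loop
      vertex 16.0 8.0 6.0
      vertex 6.2 15.8 6.0
      vertex 0.8 11.5 6.0
    endloop
  endfacet
  facet normal 0.0000 0.0000 1.0000
    outer loop
      vertex 16.0 8.0 6.0
      vertex 0.8 11.5 6.0
      vertex 0.8 4.5 6.0
    endloop
  endfacet
  facet normal 0.0000 0.0000 1.0000
    outer loop
      vertex 16.0 8.0 6.0
      vertex 0.8 4.5 6.0
      vertex 6.2 0.2 6.0
    endloop
  endfacet
  facet normal 0.0000 0.0000 1.0000
    outer loop
      vertex 16.0 8.0 6.0
      vertex 6.2 0.2 6.0
      vertex 13.0 1.7 6.0
    endloop
  endfacet
  facet normal 0.9029 0.4299 0.0000
    outer loop
      vertex 16.0 8.0 0.0
      vertex 13.0 14.3 0.0
      vertex 13.0 14.3 6.0
    endloop
  endfacet
  facet normal 0.9029 0.4299 0.0000
    outer loop
      vertex 16.0 8.0 0.0
      vertex 13.0 14.3 6.0
      vertex 16.0 8.0 6.0
    endloop
  endfacet
  facet normal 0.2154 0.9765 0.0000
    outer loop
      vertex 13.0 14.3 0.0
      vertex 6.2 15.8 0.0
      vertex 6.2 15.8 6.0
    endloop
  endfacet
  facet normal 0.2154 0.9765 0.0000
    outer loop
      vertex 13.0 14.3 0.0
      vertex 6.2 15.8 6.0
      vertex 13.0 14.3 6.0
    endloop
  endfacet
  facet normal -0.6229 0.7823 0.0000
    outer loop
      vertex 6.2 15.8 0.0
      vertex 0.8 11.5 0.0
      vertex 0.8 11.5 6.0
    endloop
  endfacet
  facet normal -0.6229 0.7823 0.0000
    outer loop
      vertex 6.2 15.8 0.0
      vertex 0.8 11.5 6.0
      vertex 6.2 15.8 6.0
    endloop
  endfacet
  facet normal -1.0000 0.0000 0.0000
    outer loop
      vertex 0.8 11.5 0.0
      vertex 0.8 4.5 0.0
      vertex 0.8 4.5 6.0
    endloop
  endfacet
  facet normal -1.0000 0.0000 0.0000
    outer loop
      vertex 0.8 11.5 0.0
      vertex 0.8 4.5 6.0
      vertex 0.8 11.5 6.0
    endloop
  endfacet
  facet normal -0.6229 -0.7823 0.0000
    outer loop
      vertex 0.8 4.5 0.0
      vertex 6.2 0.2 0.0
      vertex 6.2 0.2 6.0
    endloop
  endfacet
  facet normal -0.6229 -0.7823 0.0000
    outer loop
      vertex 0.8 4.5 0.0
      vertex 6.2 0.2 6.0
      vertex 0.8 4.5 6.0
    endloop
  endfacet
  facet normal 0.2154 -0.9765 0.0000
    outer loop
      vertex 6.2 0.2 0.0
      vertex 13.0 1.7 0.0
      vertex 13.0 1.7 6.0
    endloop
  endfacet
  facet normal 0.2154 -0.9765 0.0000
    outer loop
      vertex 6.2 0.2 0.0
      vertex 13.0 1.7 6.0
      vertex 6.2 0.2 6.0
    endloop
  endfacet
  facet normal 0.9029 -0.4299 0.0000
    outer loop
      vertex 13.0 1.7 0.0
      vertex 16.0 8.0 0.0
      vertex 16.0 8.0 6.0
    endloop
  endfacet
  facet normal 0.9029 -0.4299 0.0000
    outer loop
      vertex 13.0 1.7 0.0
      vertex 16.0 8.0 6.0
      vertex 13.0 1.7 6.0
    endloop
  endfacet
endsolid part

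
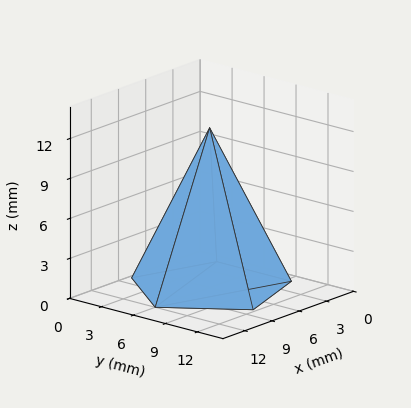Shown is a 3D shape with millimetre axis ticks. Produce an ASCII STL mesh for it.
Reading the render: the shape is a regular 5-sided pyramid, base circumscribed radius ≈ 6 mm, apex at z ≈ 12 mm (dimensions read to the nearest mm from the axis ticks). For the STL, each face is triangulated and given an outward normal.

solid part
  facet normal 0.0000 0.0000 -1.0000
    outer loop
      vertex 1.1 9.5 0.0
      vertex 7.9 11.7 0.0
      vertex 12.0 6.0 0.0
    endloop
  endfacet
  facet normal 0.0000 0.0000 -1.0000
    outer loop
      vertex 1.1 2.5 0.0
      vertex 1.1 9.5 0.0
      vertex 12.0 6.0 0.0
    endloop
  endfacet
  facet normal 0.0000 0.0000 -1.0000
    outer loop
      vertex 7.9 0.3 0.0
      vertex 1.1 2.5 0.0
      vertex 12.0 6.0 0.0
    endloop
  endfacet
  facet normal 0.7522 0.5411 0.3761
    outer loop
      vertex 12.0 6.0 0.0
      vertex 7.9 11.7 0.0
      vertex 6.0 6.0 12.0
    endloop
  endfacet
  facet normal -0.2855 0.8824 0.3739
    outer loop
      vertex 7.9 11.7 0.0
      vertex 1.1 9.5 0.0
      vertex 6.0 6.0 12.0
    endloop
  endfacet
  facet normal -0.9258 0.0000 0.3780
    outer loop
      vertex 1.1 9.5 0.0
      vertex 1.1 2.5 0.0
      vertex 6.0 6.0 12.0
    endloop
  endfacet
  facet normal -0.2855 -0.8824 0.3739
    outer loop
      vertex 1.1 2.5 0.0
      vertex 7.9 0.3 0.0
      vertex 6.0 6.0 12.0
    endloop
  endfacet
  facet normal 0.7522 -0.5411 0.3761
    outer loop
      vertex 7.9 0.3 0.0
      vertex 12.0 6.0 0.0
      vertex 6.0 6.0 12.0
    endloop
  endfacet
endsolid part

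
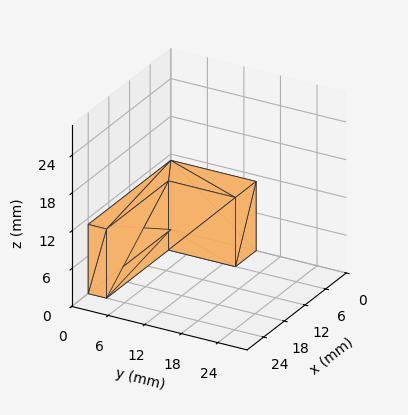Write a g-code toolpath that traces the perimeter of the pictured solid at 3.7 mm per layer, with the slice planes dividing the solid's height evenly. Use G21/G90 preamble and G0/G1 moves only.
Reading the render: the shape is an L-shaped prism: outer 24 × 14 mm, arm thicknesses ≈ 3 mm (horizontal) and 6 mm (vertical), extruded 11 mm in z (dimensions read to the nearest mm from the axis ticks). For the g-code, the solid's height is divided into equal slices at the stated Δz and each level perimeter traced with G1 moves after a G0 lift.

; perimeter-only toolpath
G21 ; units = mm
G90 ; absolute positioning
G28 ; home
; layer 1
G0 Z3.7
G0 X0.0 Y0.0
G1 X24.0 Y0.0
G1 X24.0 Y3.0
G1 X6.0 Y3.0
G1 X6.0 Y14.0
G1 X0.0 Y14.0
G1 X0.0 Y0.0
; layer 2
G0 Z7.3
G0 X0.0 Y0.0
G1 X24.0 Y0.0
G1 X24.0 Y3.0
G1 X6.0 Y3.0
G1 X6.0 Y14.0
G1 X0.0 Y14.0
G1 X0.0 Y0.0
; layer 3
G0 Z11.0
G0 X0.0 Y0.0
G1 X24.0 Y0.0
G1 X24.0 Y3.0
G1 X6.0 Y3.0
G1 X6.0 Y14.0
G1 X0.0 Y14.0
G1 X0.0 Y0.0
M2 ; end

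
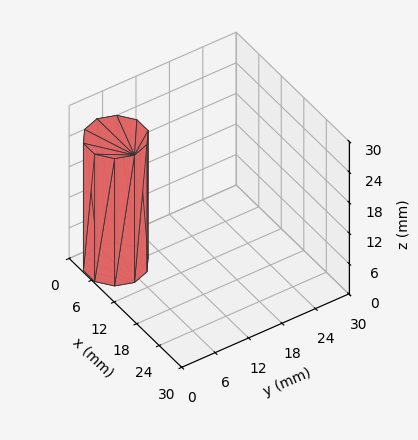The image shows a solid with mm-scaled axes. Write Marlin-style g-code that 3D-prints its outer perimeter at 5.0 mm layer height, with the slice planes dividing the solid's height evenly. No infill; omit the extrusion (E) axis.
Reading the render: the shape is a regular 10-sided prism (a cylinder approximated with 10 flat sides), circumscribed radius ≈ 5 mm, height ≈ 25 mm (dimensions read to the nearest mm from the axis ticks). For the g-code, the solid's height is divided into equal slices at the stated Δz and each level perimeter traced with G1 moves after a G0 lift.

; perimeter-only toolpath
G21 ; units = mm
G90 ; absolute positioning
G28 ; home
; layer 1
G0 Z5.0
G0 X10.0 Y5.0
G1 X9.0 Y7.9
G1 X6.5 Y9.8
G1 X3.5 Y9.8
G1 X1.0 Y7.9
G1 X0.0 Y5.0
G1 X1.0 Y2.1
G1 X3.5 Y0.2
G1 X6.5 Y0.2
G1 X9.0 Y2.1
G1 X10.0 Y5.0
; layer 2
G0 Z10.0
G0 X10.0 Y5.0
G1 X9.0 Y7.9
G1 X6.5 Y9.8
G1 X3.5 Y9.8
G1 X1.0 Y7.9
G1 X0.0 Y5.0
G1 X1.0 Y2.1
G1 X3.5 Y0.2
G1 X6.5 Y0.2
G1 X9.0 Y2.1
G1 X10.0 Y5.0
; layer 3
G0 Z15.0
G0 X10.0 Y5.0
G1 X9.0 Y7.9
G1 X6.5 Y9.8
G1 X3.5 Y9.8
G1 X1.0 Y7.9
G1 X0.0 Y5.0
G1 X1.0 Y2.1
G1 X3.5 Y0.2
G1 X6.5 Y0.2
G1 X9.0 Y2.1
G1 X10.0 Y5.0
; layer 4
G0 Z20.0
G0 X10.0 Y5.0
G1 X9.0 Y7.9
G1 X6.5 Y9.8
G1 X3.5 Y9.8
G1 X1.0 Y7.9
G1 X0.0 Y5.0
G1 X1.0 Y2.1
G1 X3.5 Y0.2
G1 X6.5 Y0.2
G1 X9.0 Y2.1
G1 X10.0 Y5.0
; layer 5
G0 Z25.0
G0 X10.0 Y5.0
G1 X9.0 Y7.9
G1 X6.5 Y9.8
G1 X3.5 Y9.8
G1 X1.0 Y7.9
G1 X0.0 Y5.0
G1 X1.0 Y2.1
G1 X3.5 Y0.2
G1 X6.5 Y0.2
G1 X9.0 Y2.1
G1 X10.0 Y5.0
M2 ; end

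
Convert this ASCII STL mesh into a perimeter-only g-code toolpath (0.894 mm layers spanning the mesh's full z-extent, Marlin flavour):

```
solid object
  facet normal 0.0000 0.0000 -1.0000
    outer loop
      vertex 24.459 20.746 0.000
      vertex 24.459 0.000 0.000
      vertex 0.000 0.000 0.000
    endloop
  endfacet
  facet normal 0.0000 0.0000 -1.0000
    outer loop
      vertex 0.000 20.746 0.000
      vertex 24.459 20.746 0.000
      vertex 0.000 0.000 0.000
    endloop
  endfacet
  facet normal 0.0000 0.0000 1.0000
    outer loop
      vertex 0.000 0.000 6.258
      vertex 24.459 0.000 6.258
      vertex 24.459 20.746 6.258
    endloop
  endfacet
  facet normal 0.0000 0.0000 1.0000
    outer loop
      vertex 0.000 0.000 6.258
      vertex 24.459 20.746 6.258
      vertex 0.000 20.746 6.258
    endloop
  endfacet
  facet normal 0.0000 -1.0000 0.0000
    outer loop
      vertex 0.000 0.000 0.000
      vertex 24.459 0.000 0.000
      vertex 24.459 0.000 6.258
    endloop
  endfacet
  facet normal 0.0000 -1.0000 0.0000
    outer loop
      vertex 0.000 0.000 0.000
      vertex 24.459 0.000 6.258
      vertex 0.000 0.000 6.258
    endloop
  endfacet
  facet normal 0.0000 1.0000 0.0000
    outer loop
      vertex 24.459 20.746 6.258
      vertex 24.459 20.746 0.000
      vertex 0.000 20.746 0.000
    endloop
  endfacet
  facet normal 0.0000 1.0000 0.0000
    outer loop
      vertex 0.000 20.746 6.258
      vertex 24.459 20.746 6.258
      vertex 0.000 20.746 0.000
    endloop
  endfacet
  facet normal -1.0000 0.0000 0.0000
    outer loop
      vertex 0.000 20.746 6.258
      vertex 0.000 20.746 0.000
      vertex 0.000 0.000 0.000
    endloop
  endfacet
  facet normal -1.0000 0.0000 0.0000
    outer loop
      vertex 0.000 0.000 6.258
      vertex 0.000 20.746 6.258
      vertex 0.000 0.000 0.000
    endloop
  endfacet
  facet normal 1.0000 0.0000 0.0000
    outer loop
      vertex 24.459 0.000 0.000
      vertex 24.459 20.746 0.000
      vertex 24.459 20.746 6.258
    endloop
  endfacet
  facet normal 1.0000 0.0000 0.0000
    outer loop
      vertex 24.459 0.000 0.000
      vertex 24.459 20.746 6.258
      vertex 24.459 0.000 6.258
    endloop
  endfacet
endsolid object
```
; perimeter-only toolpath
G21 ; units = mm
G90 ; absolute positioning
G28 ; home
; layer 1
G0 Z0.894
G0 X0.000 Y0.000
G1 X24.459 Y0.000
G1 X24.459 Y20.746
G1 X0.000 Y20.746
G1 X0.000 Y0.000
; layer 2
G0 Z1.788
G0 X0.000 Y0.000
G1 X24.459 Y0.000
G1 X24.459 Y20.746
G1 X0.000 Y20.746
G1 X0.000 Y0.000
; layer 3
G0 Z2.682
G0 X0.000 Y0.000
G1 X24.459 Y0.000
G1 X24.459 Y20.746
G1 X0.000 Y20.746
G1 X0.000 Y0.000
; layer 4
G0 Z3.576
G0 X0.000 Y0.000
G1 X24.459 Y0.000
G1 X24.459 Y20.746
G1 X0.000 Y20.746
G1 X0.000 Y0.000
; layer 5
G0 Z4.470
G0 X0.000 Y0.000
G1 X24.459 Y0.000
G1 X24.459 Y20.746
G1 X0.000 Y20.746
G1 X0.000 Y0.000
; layer 6
G0 Z5.364
G0 X0.000 Y0.000
G1 X24.459 Y0.000
G1 X24.459 Y20.746
G1 X0.000 Y20.746
G1 X0.000 Y0.000
; layer 7
G0 Z6.258
G0 X0.000 Y0.000
G1 X24.459 Y0.000
G1 X24.459 Y20.746
G1 X0.000 Y20.746
G1 X0.000 Y0.000
M2 ; end

The solid is a rectangular box, roughly 24.5 × 20.7 mm footprint and 6.26 mm tall. Slicing at Δz = 0.894 mm — 7 equal slices spanning the solid's height, so layer i sits at z = i·h/7 — gives 7 non-empty perimeters. Each is a 4-segment closed polygon; G0 lifts to the layer z and rapids to the start vertex, then G1 traces the edges.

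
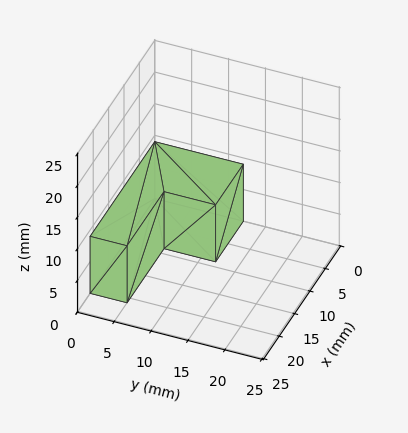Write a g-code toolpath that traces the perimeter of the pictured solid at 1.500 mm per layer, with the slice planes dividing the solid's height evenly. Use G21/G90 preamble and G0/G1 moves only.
Reading the render: the shape is an L-shaped prism: outer 21 × 12 mm, arm thicknesses ≈ 5 mm (horizontal) and 9 mm (vertical), extruded 9 mm in z (dimensions read to the nearest mm from the axis ticks). For the g-code, the solid's height is divided into equal slices at the stated Δz and each level perimeter traced with G1 moves after a G0 lift.

; perimeter-only toolpath
G21 ; units = mm
G90 ; absolute positioning
G28 ; home
; layer 1
G0 Z1.500
G0 X0.000 Y0.000
G1 X21.000 Y0.000
G1 X21.000 Y5.000
G1 X9.000 Y5.000
G1 X9.000 Y12.000
G1 X0.000 Y12.000
G1 X0.000 Y0.000
; layer 2
G0 Z3.000
G0 X0.000 Y0.000
G1 X21.000 Y0.000
G1 X21.000 Y5.000
G1 X9.000 Y5.000
G1 X9.000 Y12.000
G1 X0.000 Y12.000
G1 X0.000 Y0.000
; layer 3
G0 Z4.500
G0 X0.000 Y0.000
G1 X21.000 Y0.000
G1 X21.000 Y5.000
G1 X9.000 Y5.000
G1 X9.000 Y12.000
G1 X0.000 Y12.000
G1 X0.000 Y0.000
; layer 4
G0 Z6.000
G0 X0.000 Y0.000
G1 X21.000 Y0.000
G1 X21.000 Y5.000
G1 X9.000 Y5.000
G1 X9.000 Y12.000
G1 X0.000 Y12.000
G1 X0.000 Y0.000
; layer 5
G0 Z7.500
G0 X0.000 Y0.000
G1 X21.000 Y0.000
G1 X21.000 Y5.000
G1 X9.000 Y5.000
G1 X9.000 Y12.000
G1 X0.000 Y12.000
G1 X0.000 Y0.000
; layer 6
G0 Z9.000
G0 X0.000 Y0.000
G1 X21.000 Y0.000
G1 X21.000 Y5.000
G1 X9.000 Y5.000
G1 X9.000 Y12.000
G1 X0.000 Y12.000
G1 X0.000 Y0.000
M2 ; end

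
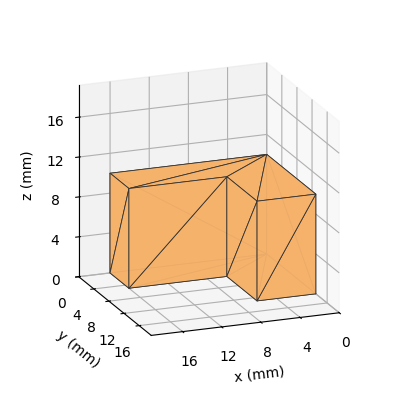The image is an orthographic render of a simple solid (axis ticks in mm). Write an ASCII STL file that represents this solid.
Reading the render: the shape is an L-shaped prism: outer 16 × 13 mm, arm thicknesses ≈ 5 mm (horizontal) and 6 mm (vertical), extruded 10 mm in z (dimensions read to the nearest mm from the axis ticks). For the STL, each face is triangulated and given an outward normal.

solid part
  facet normal 0.0000 0.0000 -1.0000
    outer loop
      vertex 16.000 5.000 0.000
      vertex 16.000 0.000 0.000
      vertex 0.000 0.000 0.000
    endloop
  endfacet
  facet normal 0.0000 0.0000 -1.0000
    outer loop
      vertex 6.000 5.000 0.000
      vertex 16.000 5.000 0.000
      vertex 0.000 0.000 0.000
    endloop
  endfacet
  facet normal 0.0000 0.0000 -1.0000
    outer loop
      vertex 6.000 13.000 0.000
      vertex 6.000 5.000 0.000
      vertex 0.000 0.000 0.000
    endloop
  endfacet
  facet normal 0.0000 0.0000 -1.0000
    outer loop
      vertex 0.000 13.000 0.000
      vertex 6.000 13.000 0.000
      vertex 0.000 0.000 0.000
    endloop
  endfacet
  facet normal 0.0000 0.0000 1.0000
    outer loop
      vertex 0.000 0.000 10.000
      vertex 16.000 0.000 10.000
      vertex 16.000 5.000 10.000
    endloop
  endfacet
  facet normal 0.0000 0.0000 1.0000
    outer loop
      vertex 0.000 0.000 10.000
      vertex 16.000 5.000 10.000
      vertex 6.000 5.000 10.000
    endloop
  endfacet
  facet normal 0.0000 0.0000 1.0000
    outer loop
      vertex 0.000 0.000 10.000
      vertex 6.000 5.000 10.000
      vertex 6.000 13.000 10.000
    endloop
  endfacet
  facet normal 0.0000 0.0000 1.0000
    outer loop
      vertex 0.000 0.000 10.000
      vertex 6.000 13.000 10.000
      vertex 0.000 13.000 10.000
    endloop
  endfacet
  facet normal 0.0000 -1.0000 0.0000
    outer loop
      vertex 0.000 0.000 0.000
      vertex 16.000 0.000 0.000
      vertex 16.000 0.000 10.000
    endloop
  endfacet
  facet normal 0.0000 -1.0000 0.0000
    outer loop
      vertex 0.000 0.000 0.000
      vertex 16.000 0.000 10.000
      vertex 0.000 0.000 10.000
    endloop
  endfacet
  facet normal 1.0000 0.0000 0.0000
    outer loop
      vertex 16.000 0.000 0.000
      vertex 16.000 5.000 0.000
      vertex 16.000 5.000 10.000
    endloop
  endfacet
  facet normal 1.0000 0.0000 0.0000
    outer loop
      vertex 16.000 0.000 0.000
      vertex 16.000 5.000 10.000
      vertex 16.000 0.000 10.000
    endloop
  endfacet
  facet normal 0.0000 1.0000 0.0000
    outer loop
      vertex 16.000 5.000 0.000
      vertex 6.000 5.000 0.000
      vertex 6.000 5.000 10.000
    endloop
  endfacet
  facet normal 0.0000 1.0000 0.0000
    outer loop
      vertex 16.000 5.000 0.000
      vertex 6.000 5.000 10.000
      vertex 16.000 5.000 10.000
    endloop
  endfacet
  facet normal 1.0000 0.0000 0.0000
    outer loop
      vertex 6.000 5.000 0.000
      vertex 6.000 13.000 0.000
      vertex 6.000 13.000 10.000
    endloop
  endfacet
  facet normal 1.0000 0.0000 0.0000
    outer loop
      vertex 6.000 5.000 0.000
      vertex 6.000 13.000 10.000
      vertex 6.000 5.000 10.000
    endloop
  endfacet
  facet normal 0.0000 1.0000 0.0000
    outer loop
      vertex 6.000 13.000 0.000
      vertex 0.000 13.000 0.000
      vertex 0.000 13.000 10.000
    endloop
  endfacet
  facet normal 0.0000 1.0000 0.0000
    outer loop
      vertex 6.000 13.000 0.000
      vertex 0.000 13.000 10.000
      vertex 6.000 13.000 10.000
    endloop
  endfacet
  facet normal -1.0000 0.0000 0.0000
    outer loop
      vertex 0.000 13.000 0.000
      vertex 0.000 0.000 0.000
      vertex 0.000 0.000 10.000
    endloop
  endfacet
  facet normal -1.0000 0.0000 0.0000
    outer loop
      vertex 0.000 13.000 0.000
      vertex 0.000 0.000 10.000
      vertex 0.000 13.000 10.000
    endloop
  endfacet
endsolid part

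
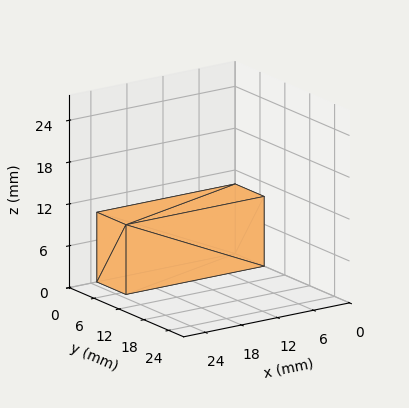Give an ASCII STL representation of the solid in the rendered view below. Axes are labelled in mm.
Reading the render: the shape is a rectangular box, roughly 23 × 7 mm footprint and 10 mm tall (dimensions read to the nearest mm from the axis ticks). For the STL, each face is triangulated and given an outward normal.

solid part
  facet normal 0.0000 0.0000 -1.0000
    outer loop
      vertex 23.00 7.00 0.00
      vertex 23.00 0.00 0.00
      vertex 0.00 0.00 0.00
    endloop
  endfacet
  facet normal 0.0000 0.0000 -1.0000
    outer loop
      vertex 0.00 7.00 0.00
      vertex 23.00 7.00 0.00
      vertex 0.00 0.00 0.00
    endloop
  endfacet
  facet normal 0.0000 0.0000 1.0000
    outer loop
      vertex 0.00 0.00 10.00
      vertex 23.00 0.00 10.00
      vertex 23.00 7.00 10.00
    endloop
  endfacet
  facet normal 0.0000 0.0000 1.0000
    outer loop
      vertex 0.00 0.00 10.00
      vertex 23.00 7.00 10.00
      vertex 0.00 7.00 10.00
    endloop
  endfacet
  facet normal 0.0000 -1.0000 0.0000
    outer loop
      vertex 0.00 0.00 0.00
      vertex 23.00 0.00 0.00
      vertex 23.00 0.00 10.00
    endloop
  endfacet
  facet normal 0.0000 -1.0000 0.0000
    outer loop
      vertex 0.00 0.00 0.00
      vertex 23.00 0.00 10.00
      vertex 0.00 0.00 10.00
    endloop
  endfacet
  facet normal 0.0000 1.0000 0.0000
    outer loop
      vertex 23.00 7.00 10.00
      vertex 23.00 7.00 0.00
      vertex 0.00 7.00 0.00
    endloop
  endfacet
  facet normal 0.0000 1.0000 0.0000
    outer loop
      vertex 0.00 7.00 10.00
      vertex 23.00 7.00 10.00
      vertex 0.00 7.00 0.00
    endloop
  endfacet
  facet normal -1.0000 0.0000 0.0000
    outer loop
      vertex 0.00 7.00 10.00
      vertex 0.00 7.00 0.00
      vertex 0.00 0.00 0.00
    endloop
  endfacet
  facet normal -1.0000 0.0000 0.0000
    outer loop
      vertex 0.00 0.00 10.00
      vertex 0.00 7.00 10.00
      vertex 0.00 0.00 0.00
    endloop
  endfacet
  facet normal 1.0000 0.0000 0.0000
    outer loop
      vertex 23.00 0.00 0.00
      vertex 23.00 7.00 0.00
      vertex 23.00 7.00 10.00
    endloop
  endfacet
  facet normal 1.0000 0.0000 0.0000
    outer loop
      vertex 23.00 0.00 0.00
      vertex 23.00 7.00 10.00
      vertex 23.00 0.00 10.00
    endloop
  endfacet
endsolid part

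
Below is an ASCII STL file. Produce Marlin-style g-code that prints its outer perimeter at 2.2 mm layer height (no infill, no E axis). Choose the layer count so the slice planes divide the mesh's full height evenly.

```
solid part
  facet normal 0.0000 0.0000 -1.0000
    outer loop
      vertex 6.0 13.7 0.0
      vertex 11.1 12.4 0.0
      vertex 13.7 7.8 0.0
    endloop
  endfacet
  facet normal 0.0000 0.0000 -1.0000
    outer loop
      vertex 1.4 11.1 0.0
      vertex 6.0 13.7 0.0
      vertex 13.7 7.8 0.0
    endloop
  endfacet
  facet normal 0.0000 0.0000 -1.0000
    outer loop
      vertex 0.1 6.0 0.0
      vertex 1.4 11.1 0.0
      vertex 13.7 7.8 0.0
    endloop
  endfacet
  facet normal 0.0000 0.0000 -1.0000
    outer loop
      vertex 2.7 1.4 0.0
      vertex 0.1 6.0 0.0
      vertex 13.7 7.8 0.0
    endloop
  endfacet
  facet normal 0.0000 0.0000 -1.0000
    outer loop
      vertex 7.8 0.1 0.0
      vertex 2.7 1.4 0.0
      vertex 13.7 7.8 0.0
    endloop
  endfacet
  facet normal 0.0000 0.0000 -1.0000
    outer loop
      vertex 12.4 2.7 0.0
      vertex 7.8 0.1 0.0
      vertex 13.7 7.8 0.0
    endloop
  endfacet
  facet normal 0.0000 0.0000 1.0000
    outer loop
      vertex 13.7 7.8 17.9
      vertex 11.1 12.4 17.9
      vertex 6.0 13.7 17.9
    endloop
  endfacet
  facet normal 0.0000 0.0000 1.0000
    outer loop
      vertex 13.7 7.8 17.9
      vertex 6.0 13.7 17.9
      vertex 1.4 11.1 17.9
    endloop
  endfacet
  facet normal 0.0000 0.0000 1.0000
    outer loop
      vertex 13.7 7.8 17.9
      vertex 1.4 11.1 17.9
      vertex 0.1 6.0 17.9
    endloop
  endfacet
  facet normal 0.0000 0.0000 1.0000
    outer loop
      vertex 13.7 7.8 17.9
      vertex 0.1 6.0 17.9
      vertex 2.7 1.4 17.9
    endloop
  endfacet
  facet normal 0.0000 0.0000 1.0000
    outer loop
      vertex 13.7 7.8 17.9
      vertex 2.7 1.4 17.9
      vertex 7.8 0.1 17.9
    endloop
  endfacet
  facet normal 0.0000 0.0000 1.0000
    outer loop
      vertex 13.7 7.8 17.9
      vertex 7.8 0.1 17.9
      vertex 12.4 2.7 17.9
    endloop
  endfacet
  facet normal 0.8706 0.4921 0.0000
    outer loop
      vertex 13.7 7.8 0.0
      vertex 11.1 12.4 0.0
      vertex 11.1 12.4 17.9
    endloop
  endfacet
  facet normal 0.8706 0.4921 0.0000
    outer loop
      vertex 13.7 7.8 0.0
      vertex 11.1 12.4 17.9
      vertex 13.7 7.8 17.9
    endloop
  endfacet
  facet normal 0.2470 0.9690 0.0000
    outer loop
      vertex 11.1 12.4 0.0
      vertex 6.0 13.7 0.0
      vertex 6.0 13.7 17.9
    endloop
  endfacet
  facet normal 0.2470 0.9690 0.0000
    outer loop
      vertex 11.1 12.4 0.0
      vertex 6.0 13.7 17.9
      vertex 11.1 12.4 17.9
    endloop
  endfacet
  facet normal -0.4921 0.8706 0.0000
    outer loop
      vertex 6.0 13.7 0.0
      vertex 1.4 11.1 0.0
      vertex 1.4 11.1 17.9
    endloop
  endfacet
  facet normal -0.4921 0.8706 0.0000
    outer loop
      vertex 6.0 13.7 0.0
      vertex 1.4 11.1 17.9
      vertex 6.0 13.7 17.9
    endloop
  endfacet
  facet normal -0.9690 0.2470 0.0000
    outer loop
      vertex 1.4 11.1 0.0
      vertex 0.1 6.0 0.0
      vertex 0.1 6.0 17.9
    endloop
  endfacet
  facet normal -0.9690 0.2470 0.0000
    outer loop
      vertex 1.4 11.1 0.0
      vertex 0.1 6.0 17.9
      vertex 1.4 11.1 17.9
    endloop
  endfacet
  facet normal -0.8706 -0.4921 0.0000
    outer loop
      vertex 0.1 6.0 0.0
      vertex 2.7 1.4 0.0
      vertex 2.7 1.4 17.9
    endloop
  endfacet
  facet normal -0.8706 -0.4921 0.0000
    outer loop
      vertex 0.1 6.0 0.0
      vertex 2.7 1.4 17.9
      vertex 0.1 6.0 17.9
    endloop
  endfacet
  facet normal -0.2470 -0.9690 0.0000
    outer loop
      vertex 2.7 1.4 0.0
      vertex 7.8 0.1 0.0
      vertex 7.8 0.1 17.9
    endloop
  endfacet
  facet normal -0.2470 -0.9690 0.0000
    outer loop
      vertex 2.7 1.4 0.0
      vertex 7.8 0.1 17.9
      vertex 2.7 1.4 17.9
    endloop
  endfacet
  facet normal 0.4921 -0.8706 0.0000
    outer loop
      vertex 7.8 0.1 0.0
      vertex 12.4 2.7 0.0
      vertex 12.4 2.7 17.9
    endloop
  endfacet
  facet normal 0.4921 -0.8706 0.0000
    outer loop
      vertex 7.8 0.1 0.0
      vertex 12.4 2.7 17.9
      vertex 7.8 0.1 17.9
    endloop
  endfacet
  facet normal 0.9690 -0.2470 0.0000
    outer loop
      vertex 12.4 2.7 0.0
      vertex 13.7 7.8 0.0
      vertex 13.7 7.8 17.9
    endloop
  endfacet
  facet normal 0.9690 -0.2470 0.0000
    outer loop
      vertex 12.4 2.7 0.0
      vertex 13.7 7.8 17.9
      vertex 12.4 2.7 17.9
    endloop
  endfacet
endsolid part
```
; perimeter-only toolpath
G21 ; units = mm
G90 ; absolute positioning
G28 ; home
; layer 1
G0 Z2.2
G0 X13.7 Y7.8
G1 X11.1 Y12.4
G1 X6.0 Y13.7
G1 X1.4 Y11.1
G1 X0.1 Y6.0
G1 X2.7 Y1.4
G1 X7.8 Y0.1
G1 X12.4 Y2.7
G1 X13.7 Y7.8
; layer 2
G0 Z4.5
G0 X13.7 Y7.8
G1 X11.1 Y12.4
G1 X6.0 Y13.7
G1 X1.4 Y11.1
G1 X0.1 Y6.0
G1 X2.7 Y1.4
G1 X7.8 Y0.1
G1 X12.4 Y2.7
G1 X13.7 Y7.8
; layer 3
G0 Z6.7
G0 X13.7 Y7.8
G1 X11.1 Y12.4
G1 X6.0 Y13.7
G1 X1.4 Y11.1
G1 X0.1 Y6.0
G1 X2.7 Y1.4
G1 X7.8 Y0.1
G1 X12.4 Y2.7
G1 X13.7 Y7.8
; layer 4
G0 Z8.9
G0 X13.7 Y7.8
G1 X11.1 Y12.4
G1 X6.0 Y13.7
G1 X1.4 Y11.1
G1 X0.1 Y6.0
G1 X2.7 Y1.4
G1 X7.8 Y0.1
G1 X12.4 Y2.7
G1 X13.7 Y7.8
; layer 5
G0 Z11.2
G0 X13.7 Y7.8
G1 X11.1 Y12.4
G1 X6.0 Y13.7
G1 X1.4 Y11.1
G1 X0.1 Y6.0
G1 X2.7 Y1.4
G1 X7.8 Y0.1
G1 X12.4 Y2.7
G1 X13.7 Y7.8
; layer 6
G0 Z13.4
G0 X13.7 Y7.8
G1 X11.1 Y12.4
G1 X6.0 Y13.7
G1 X1.4 Y11.1
G1 X0.1 Y6.0
G1 X2.7 Y1.4
G1 X7.8 Y0.1
G1 X12.4 Y2.7
G1 X13.7 Y7.8
; layer 7
G0 Z15.7
G0 X13.7 Y7.8
G1 X11.1 Y12.4
G1 X6.0 Y13.7
G1 X1.4 Y11.1
G1 X0.1 Y6.0
G1 X2.7 Y1.4
G1 X7.8 Y0.1
G1 X12.4 Y2.7
G1 X13.7 Y7.8
; layer 8
G0 Z17.9
G0 X13.7 Y7.8
G1 X11.1 Y12.4
G1 X6.0 Y13.7
G1 X1.4 Y11.1
G1 X0.1 Y6.0
G1 X2.7 Y1.4
G1 X7.8 Y0.1
G1 X12.4 Y2.7
G1 X13.7 Y7.8
M2 ; end

The solid is a regular 8-sided prism (a cylinder approximated with 8 flat sides), circumscribed radius ≈ 6.9 mm, height ≈ 17.9 mm. Slicing at Δz = 2.2 mm — 8 equal slices spanning the solid's height, so layer i sits at z = i·h/8 — gives 8 non-empty perimeters. Each is a 8-segment closed polygon; G0 lifts to the layer z and rapids to the start vertex, then G1 traces the edges.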